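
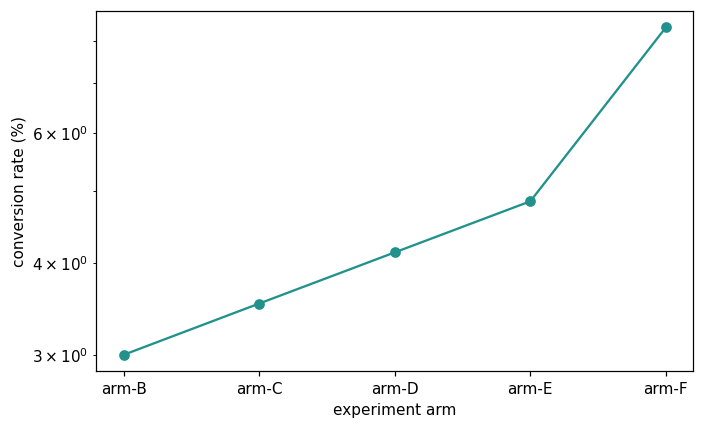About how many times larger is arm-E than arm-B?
≈ 1.67×

arm-E ≈ 5.0, arm-B ≈ 3.0; 5.0/3.0 ≈ 1.67.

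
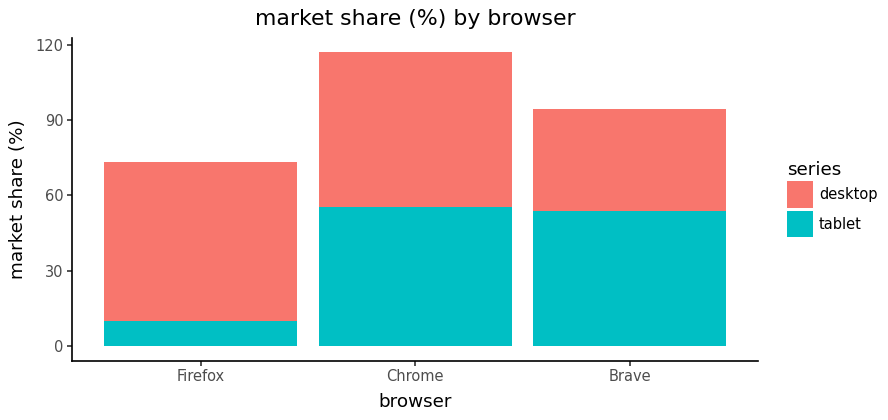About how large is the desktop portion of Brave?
desktop top ≈ 90, bottom ≈ 50; segment ≈ 40.

≈ 40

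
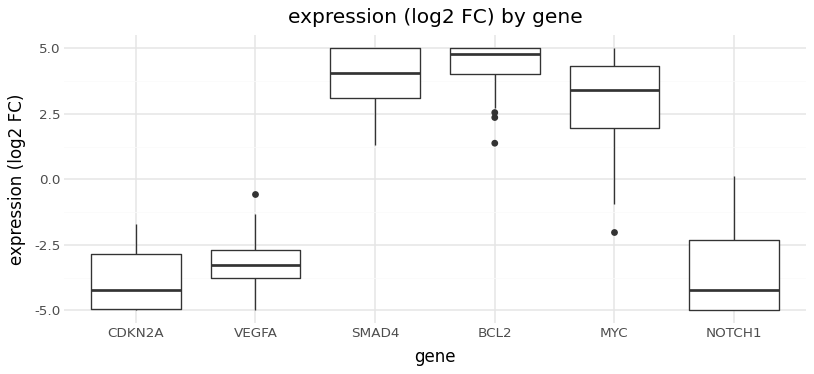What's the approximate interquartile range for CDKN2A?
≈ 2

Q3 ≈ -3, Q1 ≈ -5; IQR ≈ 2.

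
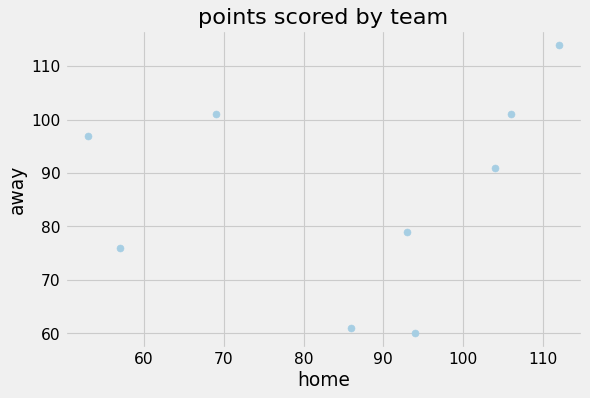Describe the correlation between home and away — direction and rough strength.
no clear correlation

Points are roughly uncorrelated; weak (|r| ≈ 0.2).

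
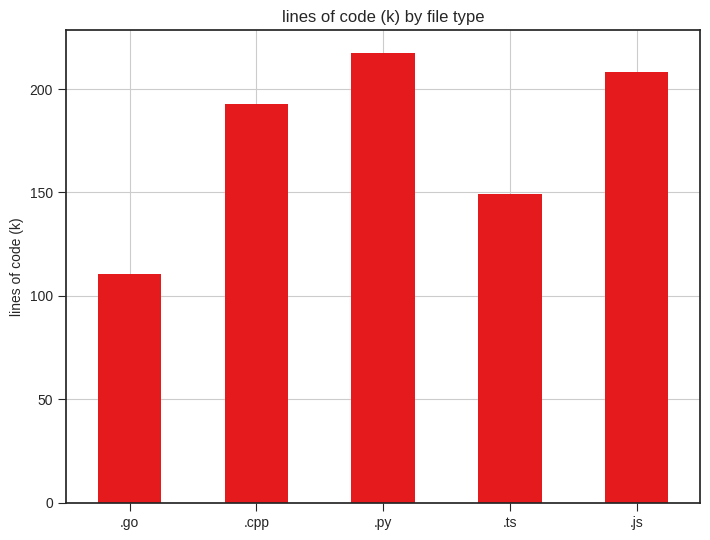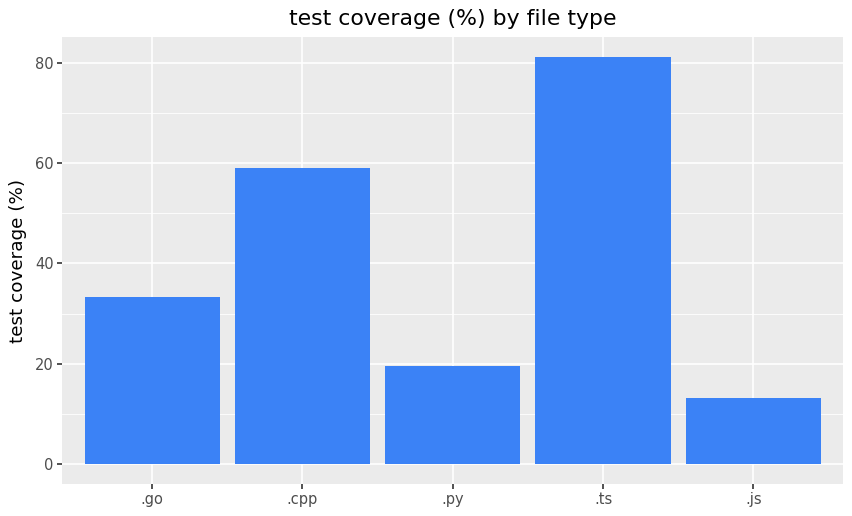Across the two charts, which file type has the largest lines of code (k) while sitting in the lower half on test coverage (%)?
Chart 2 median test coverage (%) ≈ 30; below-median file types: .py, .js. Among those, .py has the highest lines of code (k) (≈ 220).

.py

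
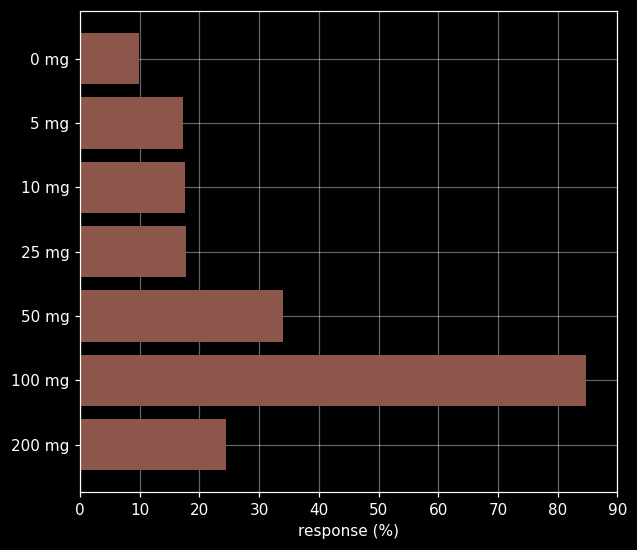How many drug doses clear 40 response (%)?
Above 40: 100 mg.

1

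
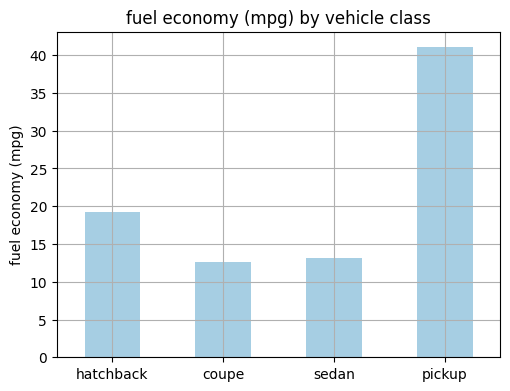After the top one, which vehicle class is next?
Top 3: pickup ≈ 40, hatchback ≈ 20, sedan ≈ 15.

hatchback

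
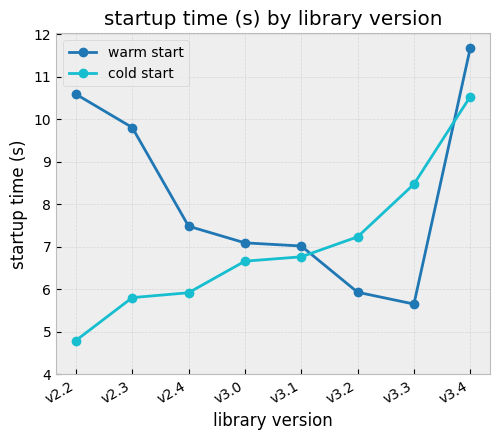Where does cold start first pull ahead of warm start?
v3.1: cold start ≈ 7 vs warm start ≈ 7 (not yet); v3.2: cold start ≈ 7 vs warm start ≈ 6 (first crossover).

v3.2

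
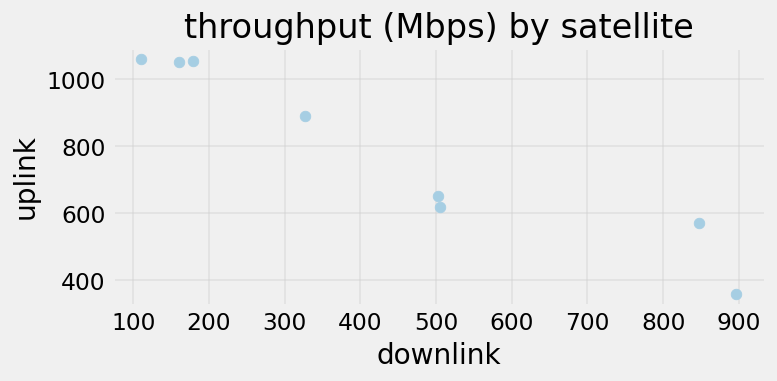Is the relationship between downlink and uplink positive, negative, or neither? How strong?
Points are negatively correlated; strong (|r| ≈ 1.0).

negative, strong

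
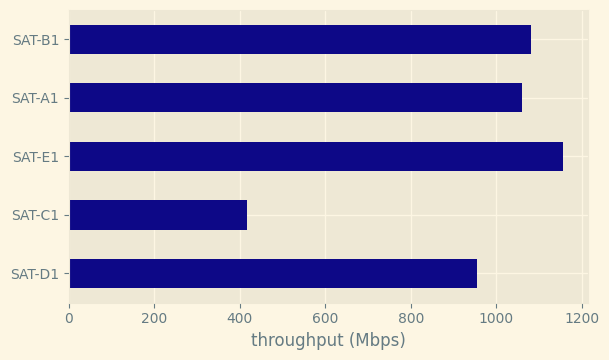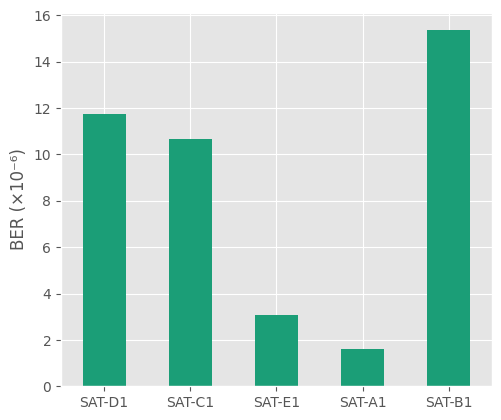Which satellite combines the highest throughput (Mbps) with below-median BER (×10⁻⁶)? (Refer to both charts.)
SAT-E1

Chart 2 median BER (×10⁻⁶) ≈ 10; below-median satellites: SAT-E1, SAT-A1. Among those, SAT-E1 has the highest throughput (Mbps) (≈ 1200).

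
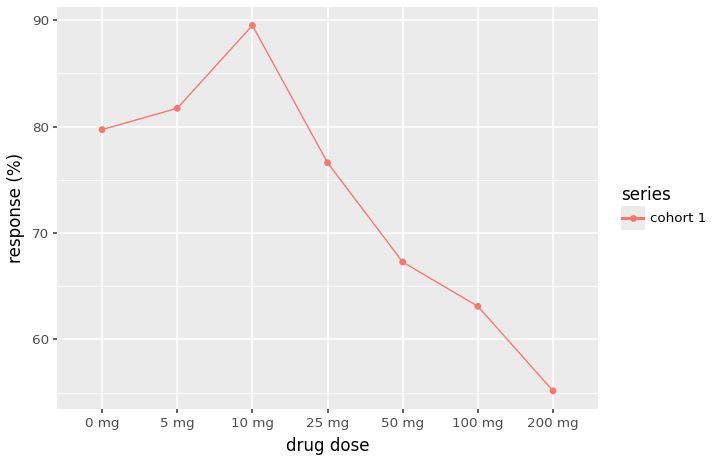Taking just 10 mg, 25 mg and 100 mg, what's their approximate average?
(90 + 75 + 65) / 3 ≈ 77.

≈ 77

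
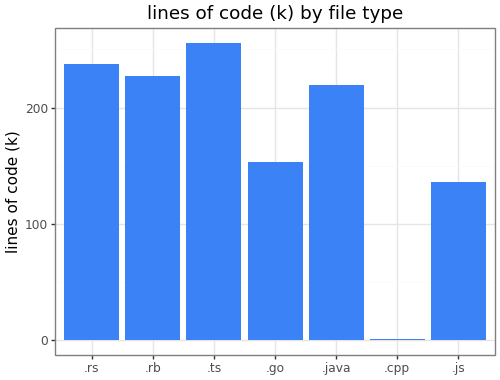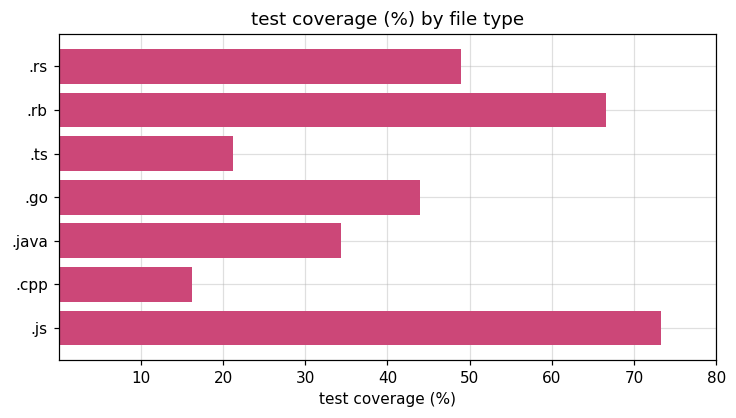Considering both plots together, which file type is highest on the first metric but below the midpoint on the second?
Chart 2 median test coverage (%) ≈ 40; below-median file types: .ts, .java, .cpp. Among those, .ts has the highest lines of code (k) (≈ 250).

.ts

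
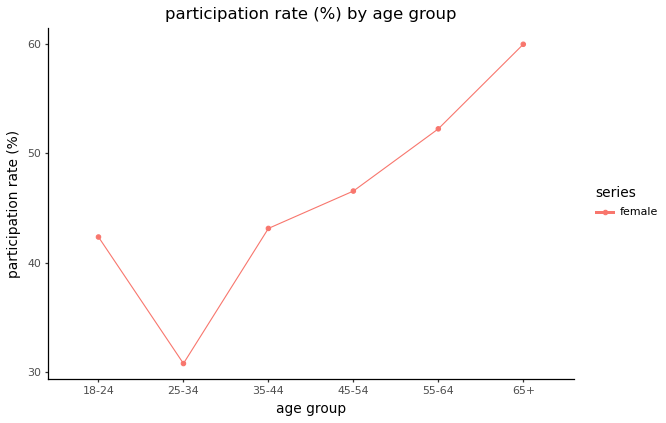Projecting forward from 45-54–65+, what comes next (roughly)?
Last three: 45, 50, 60 → slope ≈ 7.5/step → next ≈ 67.5.

≈ 67.5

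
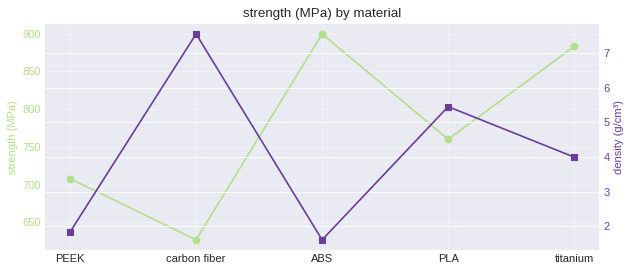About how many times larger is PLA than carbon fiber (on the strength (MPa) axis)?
≈ 1.2×

PLA ≈ 750, carbon fiber ≈ 625; 750/625 ≈ 1.2.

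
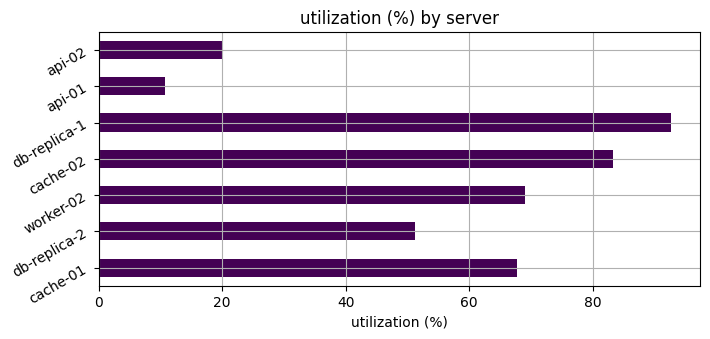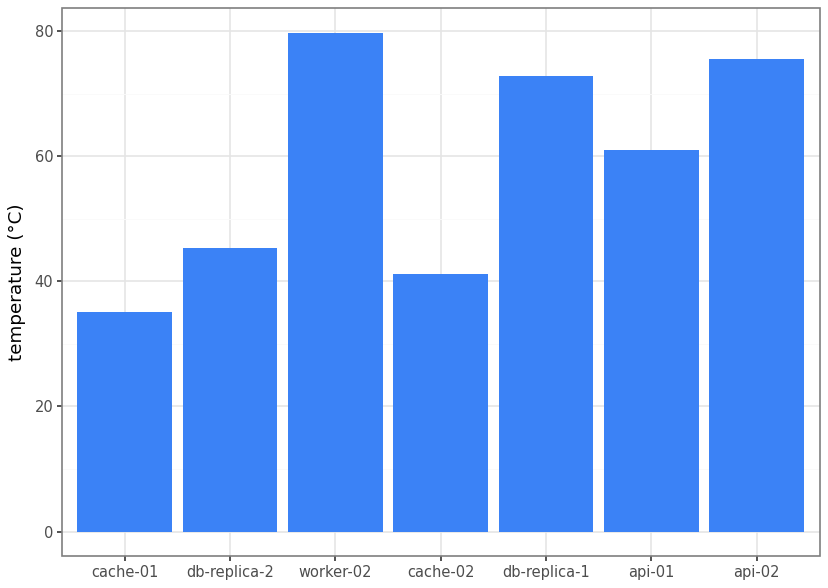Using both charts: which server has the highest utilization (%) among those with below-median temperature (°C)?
cache-02

Chart 2 median temperature (°C) ≈ 60; below-median servers: cache-01, db-replica-2, cache-02. Among those, cache-02 has the highest utilization (%) (≈ 80).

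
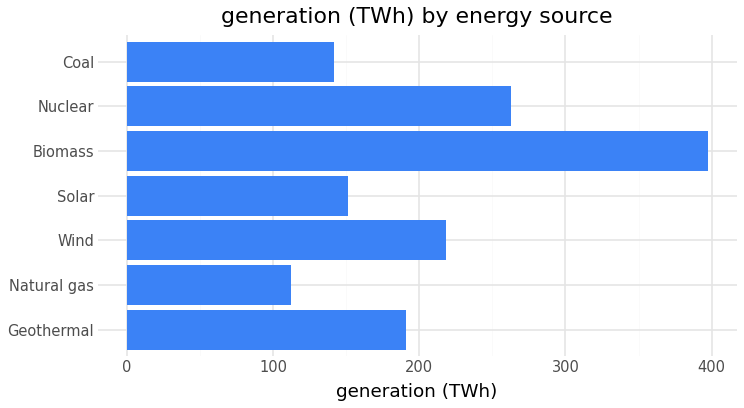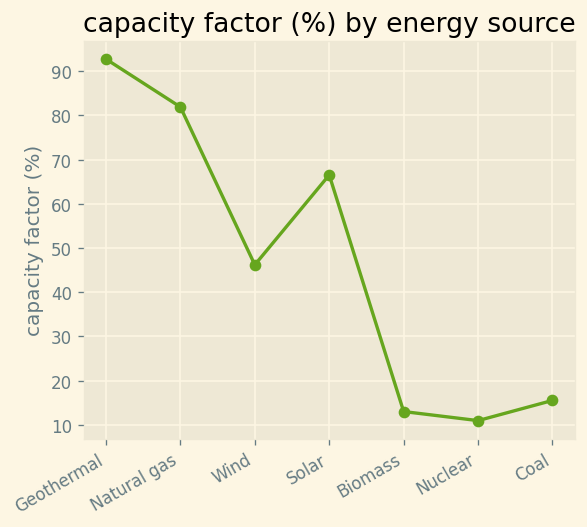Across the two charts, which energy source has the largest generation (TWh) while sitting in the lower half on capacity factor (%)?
Biomass

Chart 2 median capacity factor (%) ≈ 50; below-median energy sources: Biomass, Nuclear, Coal. Among those, Biomass has the highest generation (TWh) (≈ 400).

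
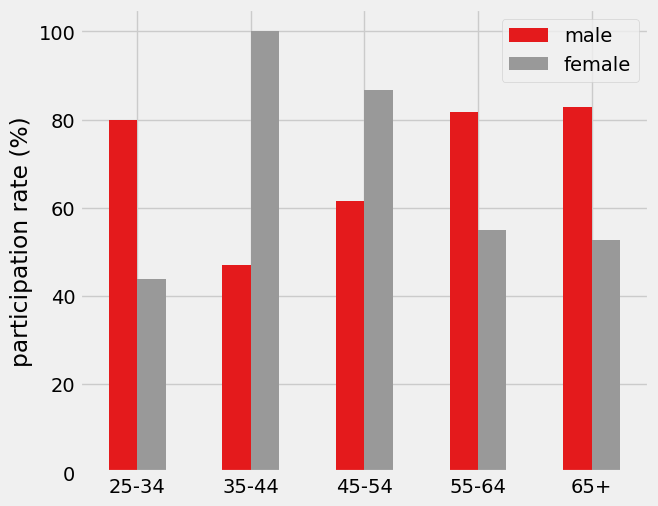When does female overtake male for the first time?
25-34: female ≈ 40 vs male ≈ 80 (not yet); 35-44: female ≈ 100 vs male ≈ 50 (first crossover).

35-44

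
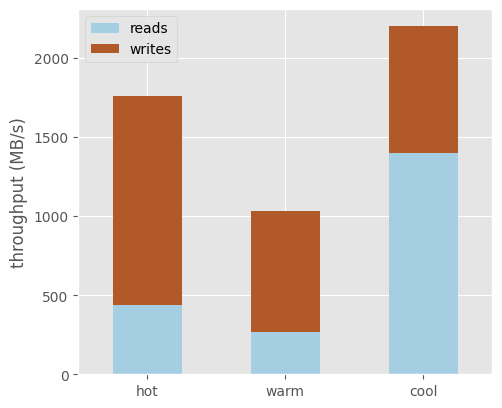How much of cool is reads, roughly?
reads top ≈ 1400, bottom ≈ 0; segment ≈ 1400.

≈ 1400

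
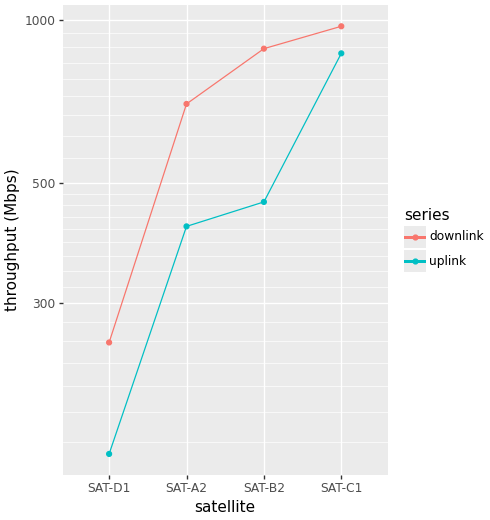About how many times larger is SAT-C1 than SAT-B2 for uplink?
SAT-C1 ≈ 900, SAT-B2 ≈ 500; 900/500 ≈ 1.8.

≈ 1.8×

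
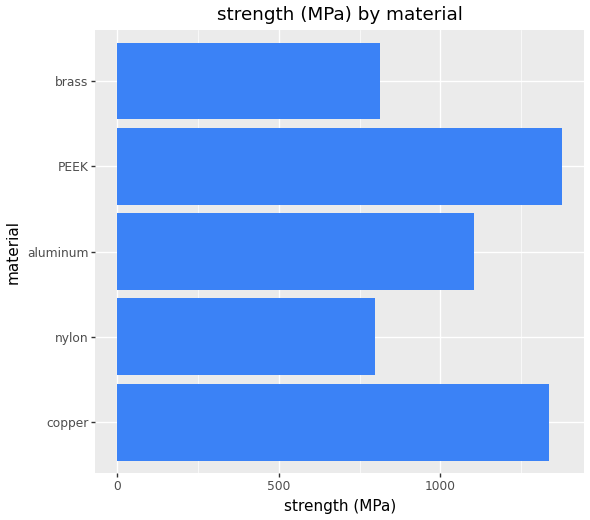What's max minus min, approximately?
≈ 600

Max PEEK ≈ 1400, min nylon ≈ 800; range ≈ 600.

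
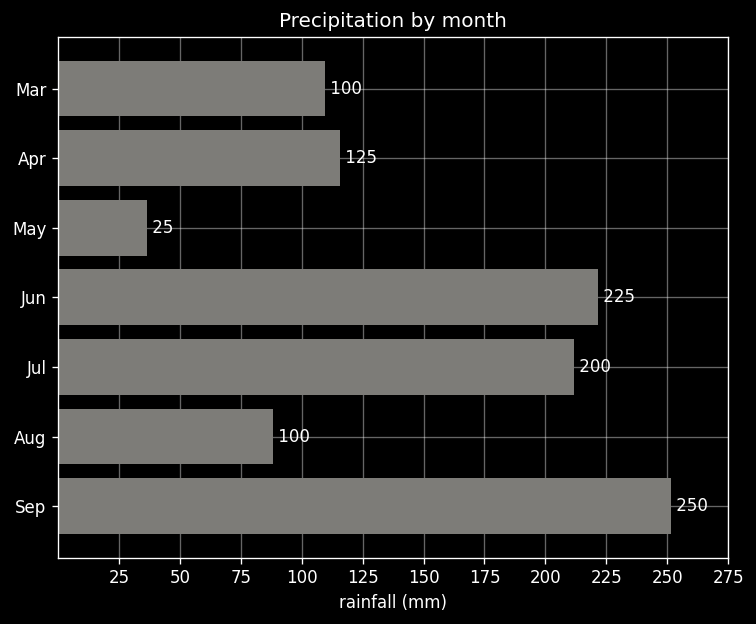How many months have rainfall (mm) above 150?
Above 150: Jun, Jul, Sep.

3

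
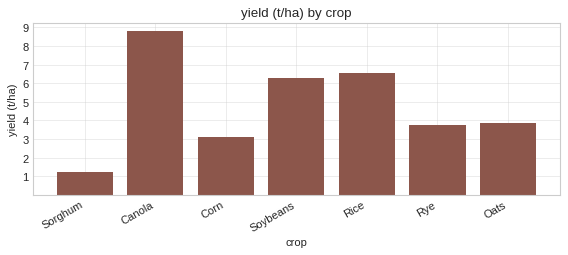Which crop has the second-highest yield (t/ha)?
Top 3: Canola ≈ 9, Rice ≈ 7, Soybeans ≈ 6.

Rice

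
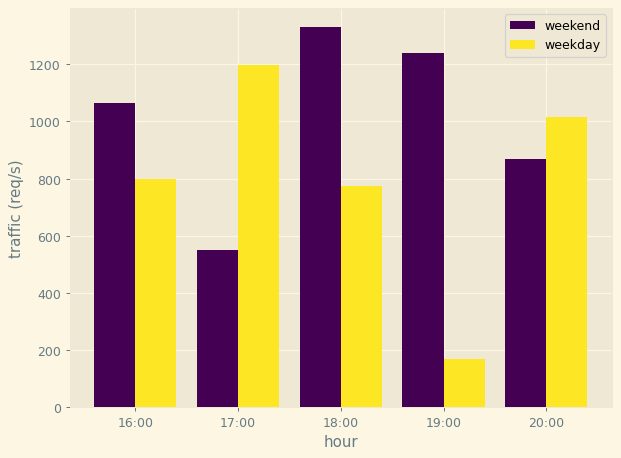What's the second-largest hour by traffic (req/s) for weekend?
Top 3 for weekend: 18:00 ≈ 1400, 19:00 ≈ 1200, 16:00 ≈ 1000.

19:00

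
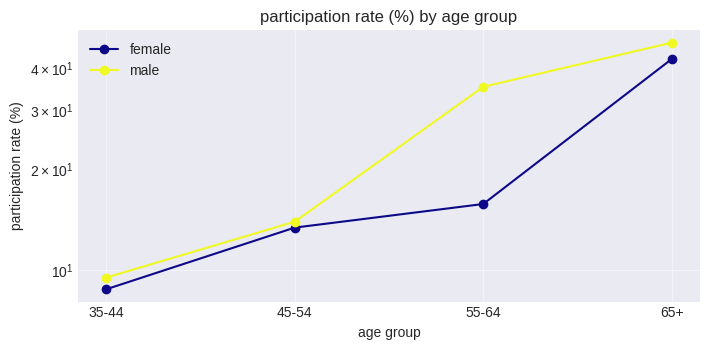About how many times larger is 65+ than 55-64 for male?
≈ 1.43×

65+ ≈ 50, 55-64 ≈ 35; 50/35 ≈ 1.43.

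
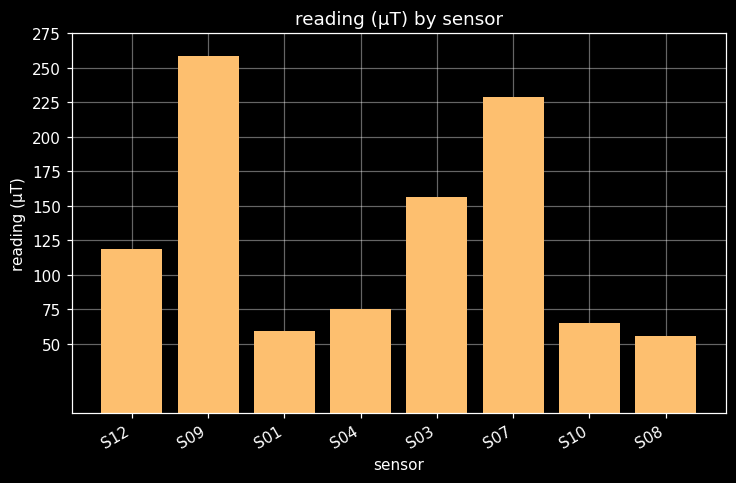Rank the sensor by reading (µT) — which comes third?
Top 4: S09 ≈ 250, S07 ≈ 225, S03 ≈ 150, S12 ≈ 125.

S03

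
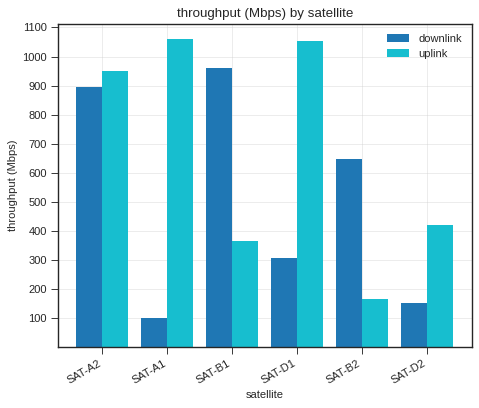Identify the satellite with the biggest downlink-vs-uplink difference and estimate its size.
SAT-A1, ≈ 1000 Mbps

SAT-A1: downlink ≈ 100, uplink ≈ 1100 → gap ≈ 1000. Next-largest (SAT-D1) is only ≈ 800.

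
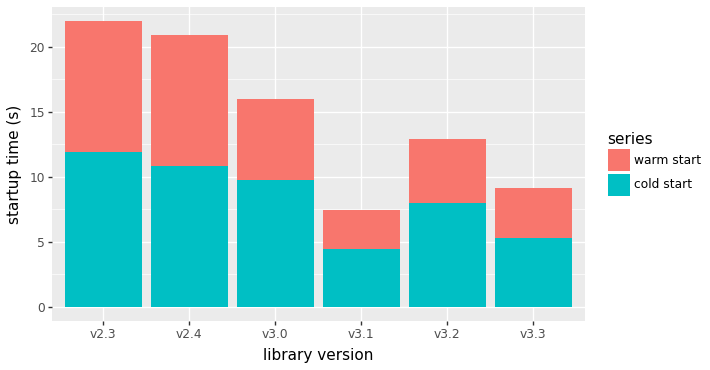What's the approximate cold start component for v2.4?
≈ 10

cold start top ≈ 10, bottom ≈ 0; segment ≈ 10.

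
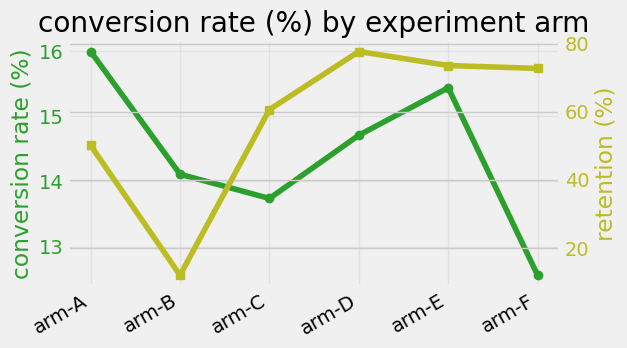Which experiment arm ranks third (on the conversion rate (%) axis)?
arm-D

Top 4 (on the conversion rate (%) axis): arm-A ≈ 16.0, arm-E ≈ 15.5, arm-D ≈ 14.5, arm-B ≈ 14.0.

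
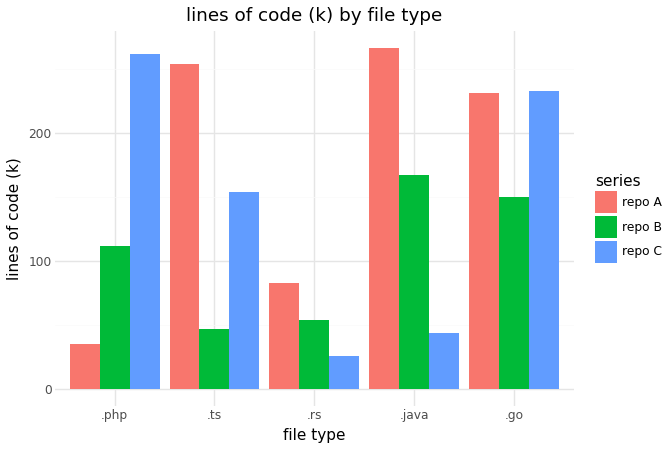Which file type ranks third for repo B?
Top 4 for repo B: .java ≈ 175, .go ≈ 150, .php ≈ 100, .rs ≈ 50.

.php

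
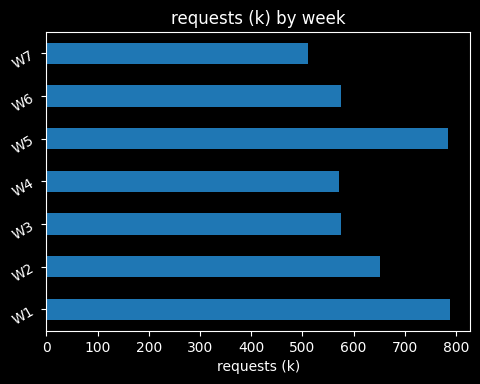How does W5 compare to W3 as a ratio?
≈ 1.33×

W5 ≈ 800, W3 ≈ 600; 800/600 ≈ 1.33.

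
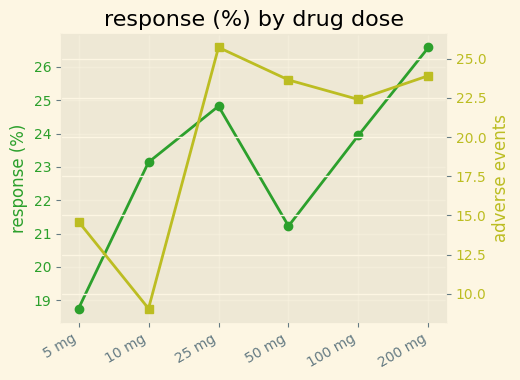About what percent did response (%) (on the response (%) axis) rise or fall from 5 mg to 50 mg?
≈ +10.5%

5 mg ≈ 19, 50 mg ≈ 21; (21 − 19) / 19 ≈ +10.5%.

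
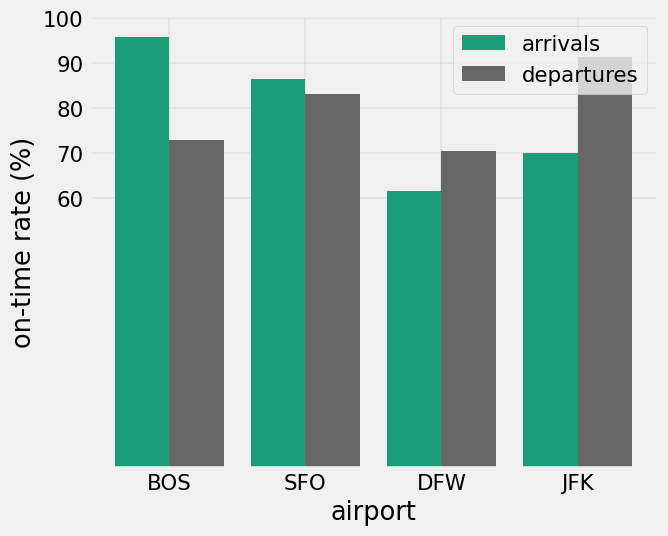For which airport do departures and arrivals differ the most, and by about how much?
BOS: departures ≈ 70, arrivals ≈ 100 → gap ≈ 30. Next-largest (JFK) is only ≈ 20.

BOS, ≈ 30 %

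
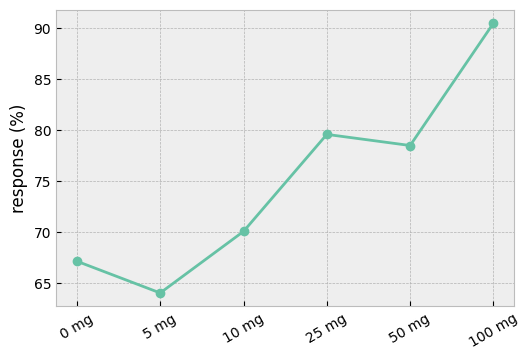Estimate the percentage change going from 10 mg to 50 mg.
10 mg ≈ 70, 50 mg ≈ 80; (80 − 70) / 70 ≈ +14.3%.

≈ +14.3%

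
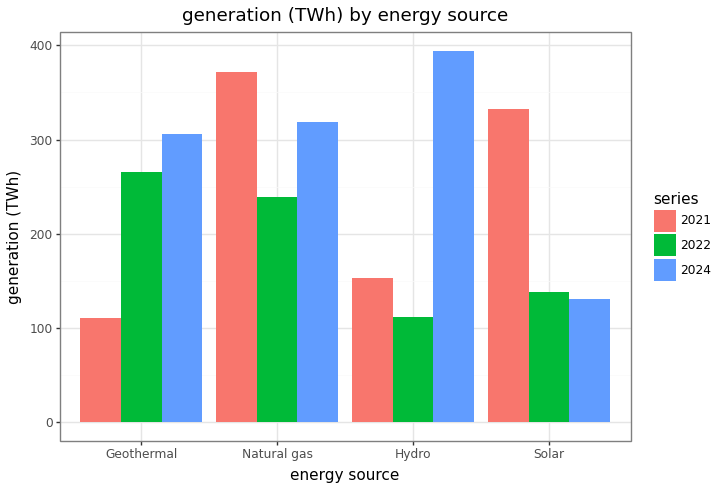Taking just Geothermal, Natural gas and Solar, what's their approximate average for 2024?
(300 + 300 + 150) / 3 ≈ 250.

≈ 250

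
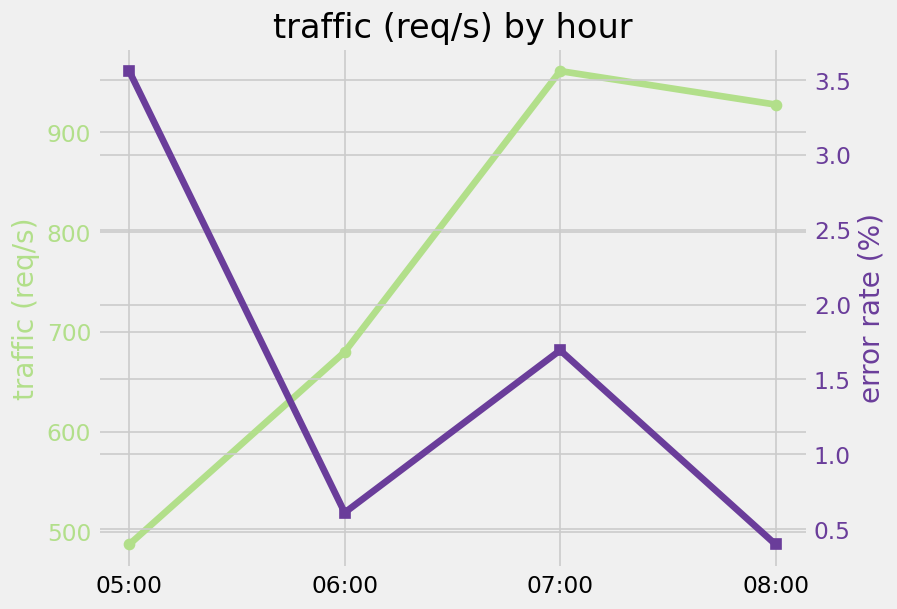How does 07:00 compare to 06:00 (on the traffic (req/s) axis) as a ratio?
≈ 1.36×

07:00 ≈ 950, 06:00 ≈ 700; 950/700 ≈ 1.36.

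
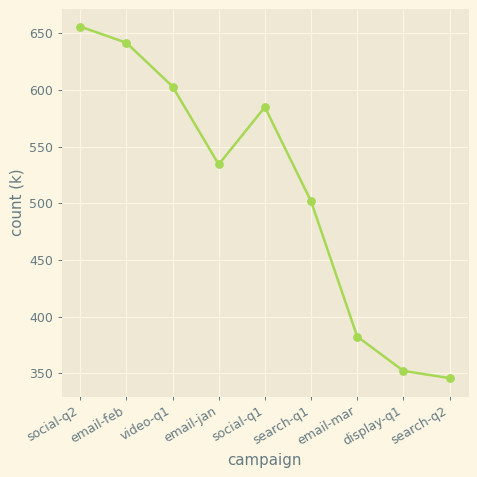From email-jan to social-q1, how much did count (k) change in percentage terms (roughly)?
≈ +9.1%

email-jan ≈ 550, social-q1 ≈ 600; (600 − 550) / 550 ≈ +9.1%.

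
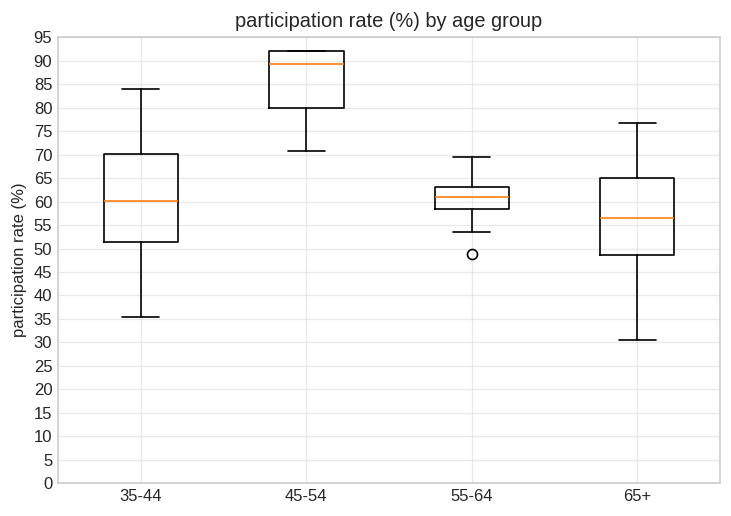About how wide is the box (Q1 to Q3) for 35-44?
Q3 ≈ 70, Q1 ≈ 50; IQR ≈ 20.

≈ 20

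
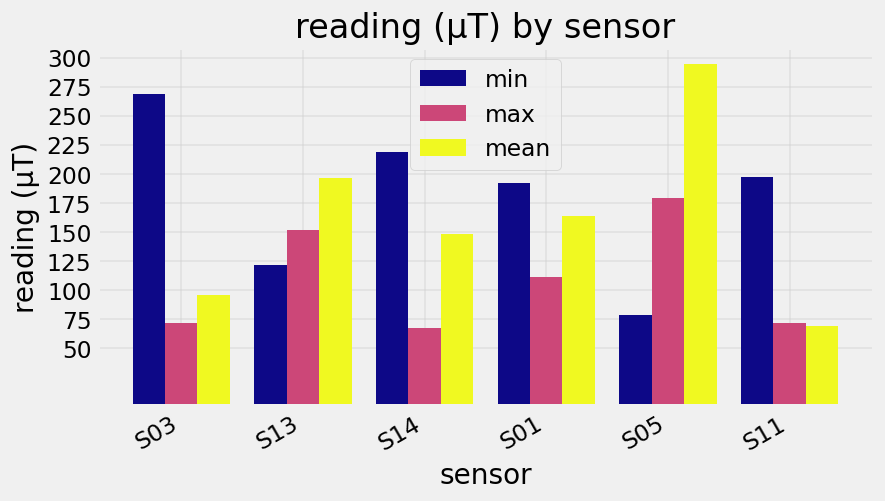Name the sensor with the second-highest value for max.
Top 3 for max: S05 ≈ 175, S13 ≈ 150, S01 ≈ 100.

S13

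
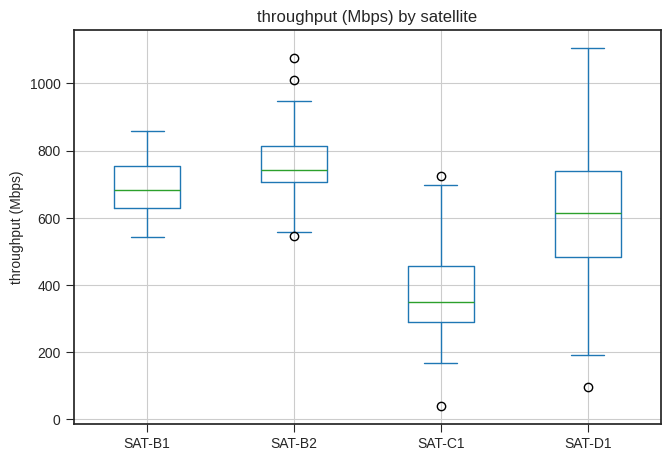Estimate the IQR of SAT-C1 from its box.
≈ 150

Q3 ≈ 450, Q1 ≈ 300; IQR ≈ 150.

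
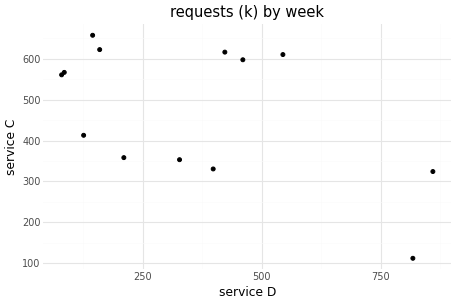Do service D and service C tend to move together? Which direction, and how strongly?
Points are negatively correlated; moderate (|r| ≈ 0.5).

negative, moderate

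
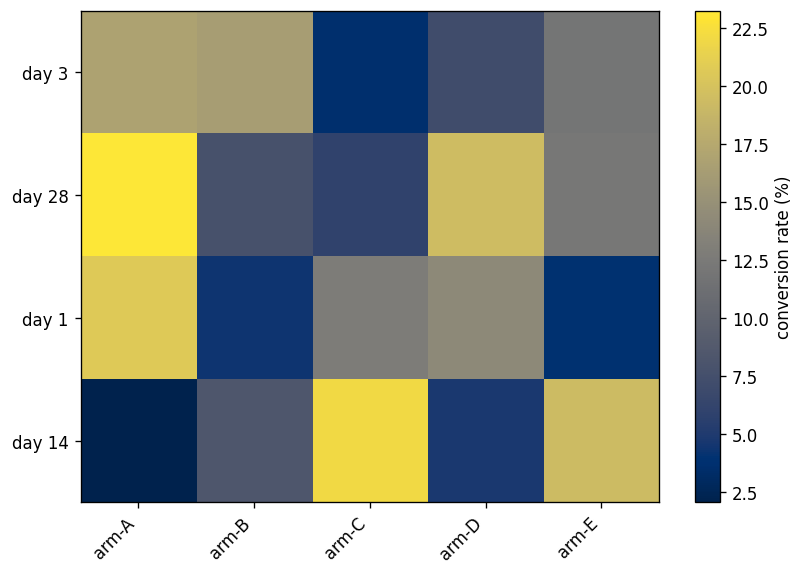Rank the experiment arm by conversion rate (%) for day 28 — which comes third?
arm-E

Top 4 for day 28: arm-A ≈ 24, arm-D ≈ 20, arm-E ≈ 12, arm-B ≈ 8.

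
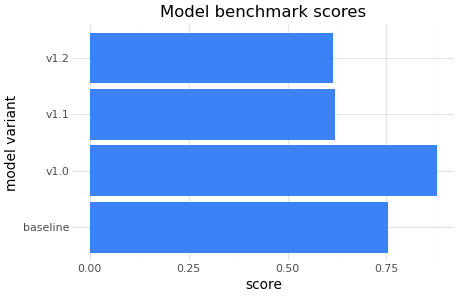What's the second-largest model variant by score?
Top 3: v1.0 ≈ 0.9, baseline ≈ 0.8, v1.1 ≈ 0.6.

baseline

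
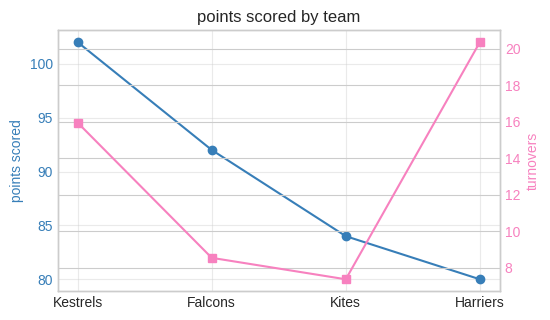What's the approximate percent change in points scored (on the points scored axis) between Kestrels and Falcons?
≈ -9.8%

Kestrels ≈ 102, Falcons ≈ 92; (92 − 102) / 102 ≈ -9.8%.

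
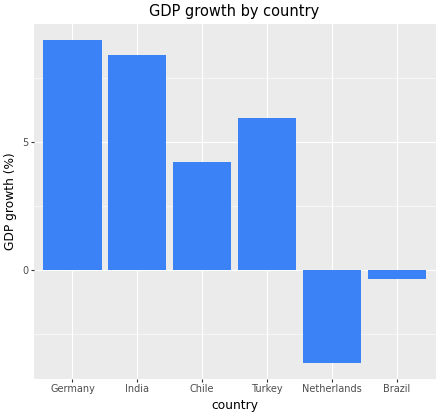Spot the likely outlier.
Netherlands

Netherlands ≈ -4; the rest sit between ≈ 0 and ≈ 8.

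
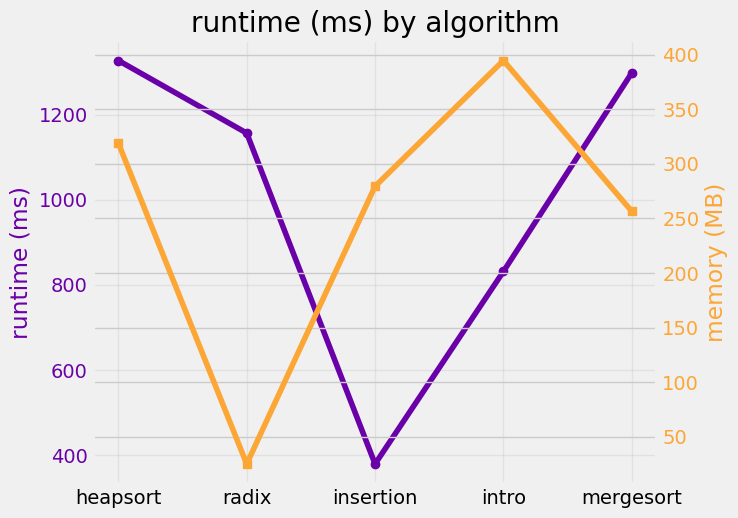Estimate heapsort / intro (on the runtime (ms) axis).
≈ 1.62×

heapsort ≈ 1300, intro ≈ 800; 1300/800 ≈ 1.62.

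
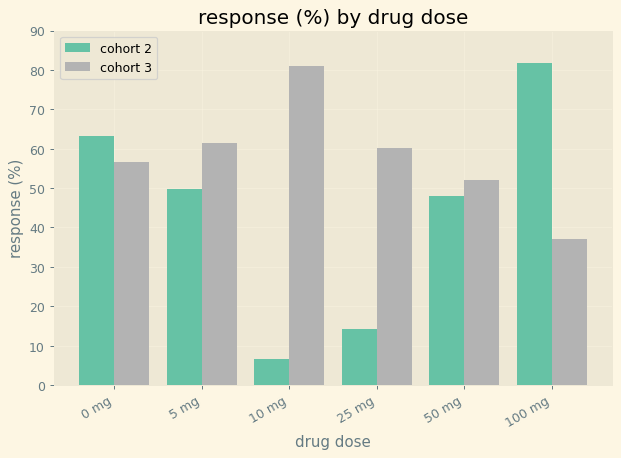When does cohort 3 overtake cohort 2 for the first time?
0 mg: cohort 3 ≈ 60 vs cohort 2 ≈ 60 (not yet); 5 mg: cohort 3 ≈ 60 vs cohort 2 ≈ 50 (first crossover).

5 mg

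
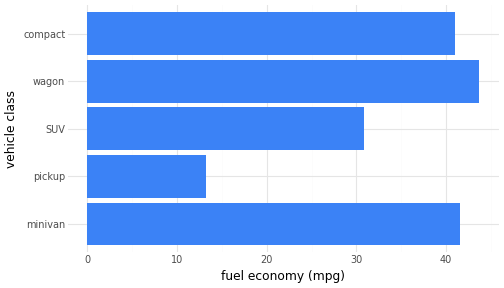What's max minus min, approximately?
≈ 30

Max wagon ≈ 45, min pickup ≈ 15; range ≈ 30.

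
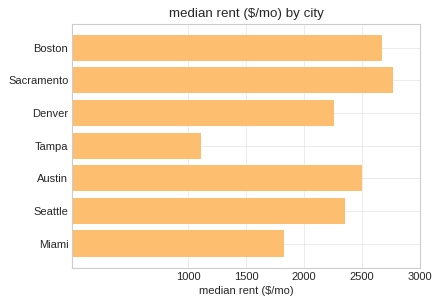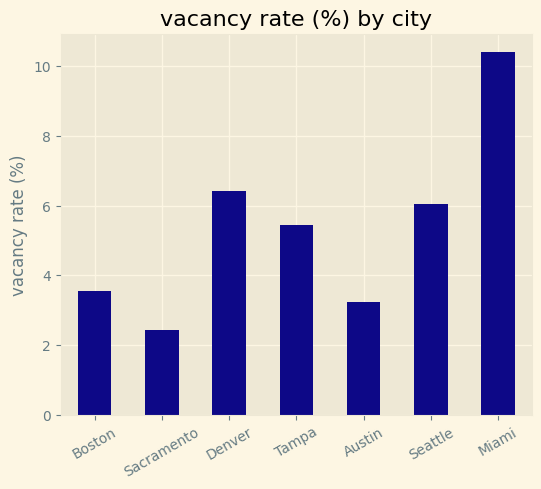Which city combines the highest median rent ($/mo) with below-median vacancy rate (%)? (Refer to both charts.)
Sacramento

Chart 2 median vacancy rate (%) ≈ 5; below-median cities: Boston, Sacramento, Austin. Among those, Sacramento has the highest median rent ($/mo) (≈ 3000).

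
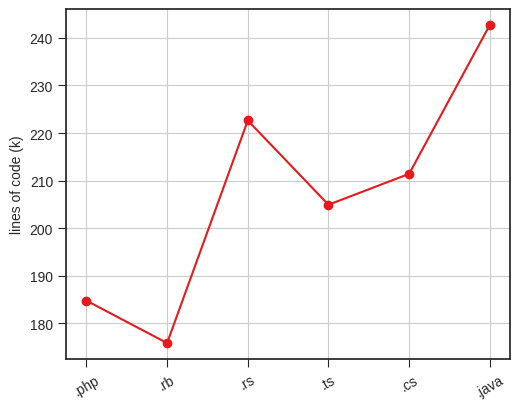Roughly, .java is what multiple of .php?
.java ≈ 240, .php ≈ 180; 240/180 ≈ 1.33.

≈ 1.33×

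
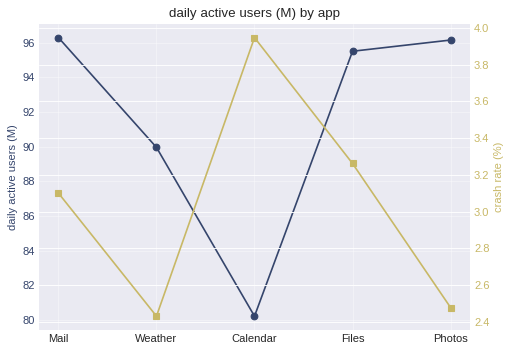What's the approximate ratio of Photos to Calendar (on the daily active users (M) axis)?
Photos ≈ 96, Calendar ≈ 80; 96/80 ≈ 1.2.

≈ 1.2×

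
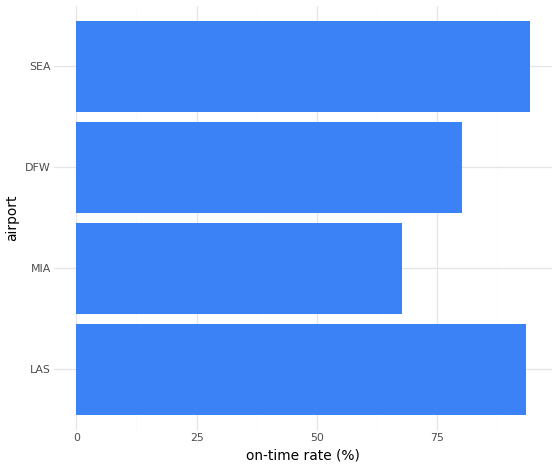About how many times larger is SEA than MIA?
SEA ≈ 90, MIA ≈ 70; 90/70 ≈ 1.29.

≈ 1.29×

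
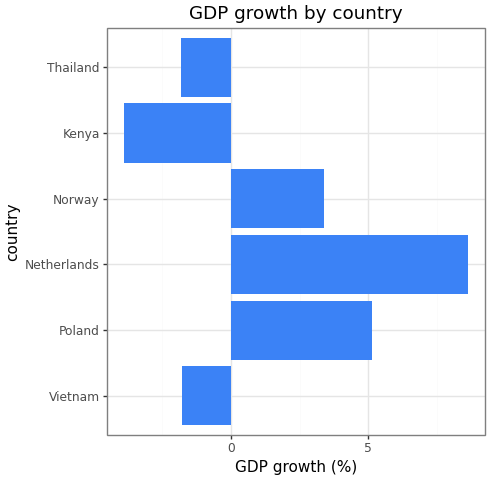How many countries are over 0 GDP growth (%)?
3

Above 0: Poland, Netherlands, Norway.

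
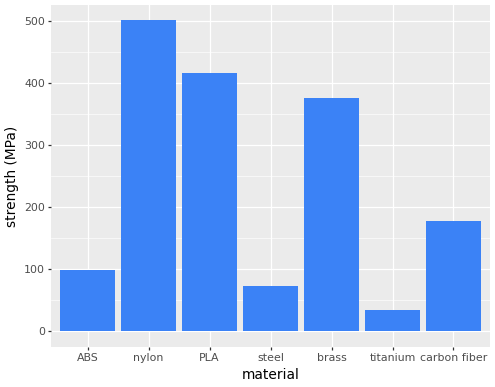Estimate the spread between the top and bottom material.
≈ 450

Max nylon ≈ 500, min titanium ≈ 50; range ≈ 450.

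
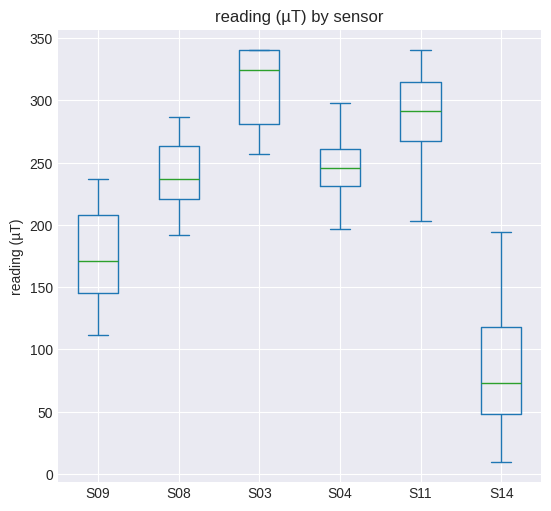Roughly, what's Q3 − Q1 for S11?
Q3 ≈ 325, Q1 ≈ 275; IQR ≈ 50.

≈ 50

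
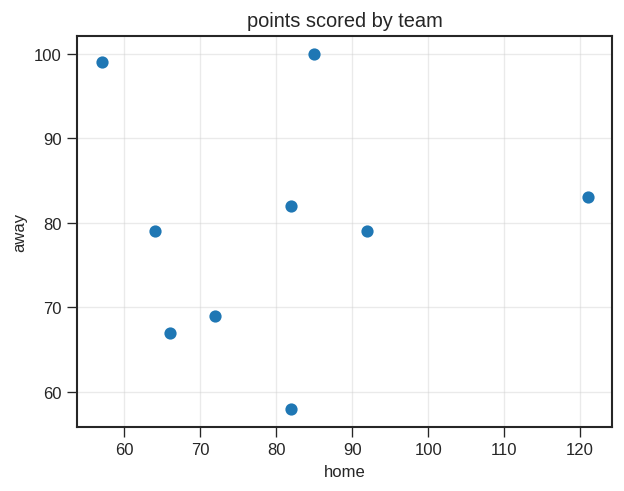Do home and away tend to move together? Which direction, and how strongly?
Points are roughly uncorrelated; weak (|r| ≈ 0.0).

no clear correlation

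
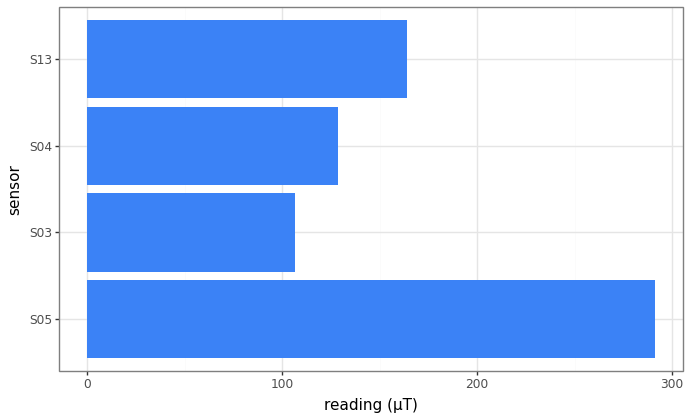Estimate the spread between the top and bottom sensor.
≈ 200

Max S05 ≈ 300, min S03 ≈ 100; range ≈ 200.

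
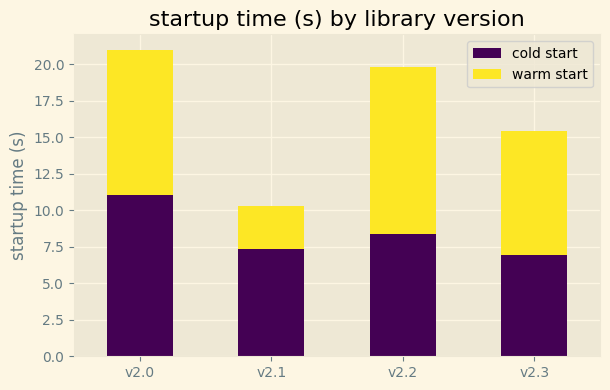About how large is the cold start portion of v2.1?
≈ 8

cold start top ≈ 8, bottom ≈ 0; segment ≈ 8.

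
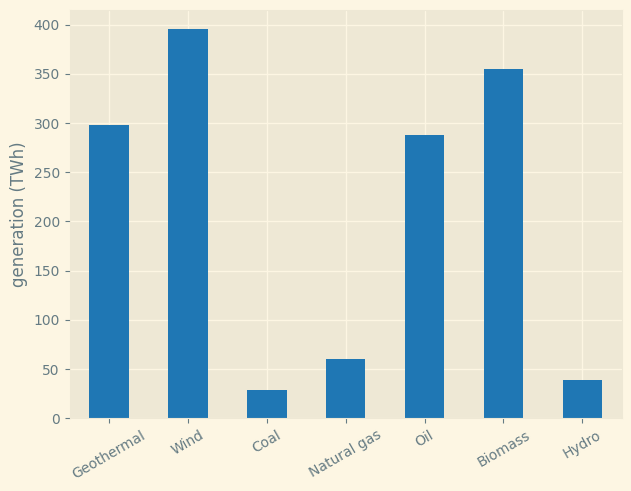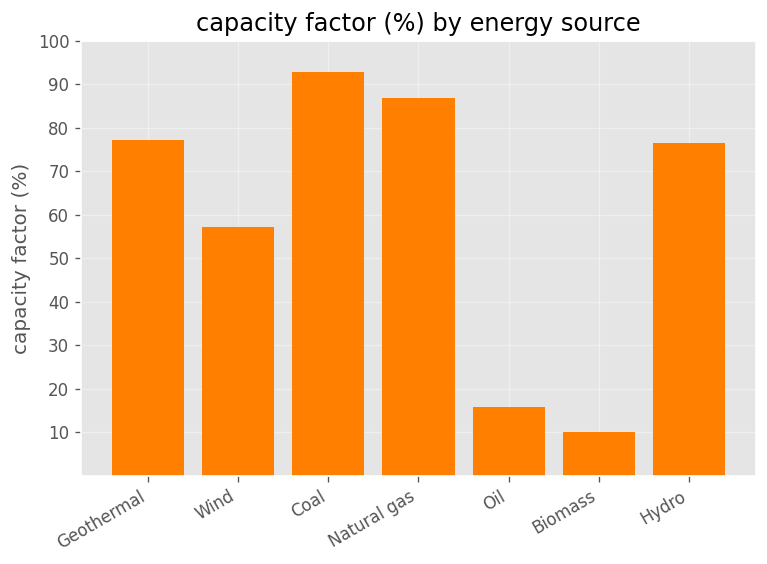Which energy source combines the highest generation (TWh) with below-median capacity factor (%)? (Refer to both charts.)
Chart 2 median capacity factor (%) ≈ 80; below-median energy sources: Wind, Oil, Biomass. Among those, Wind has the highest generation (TWh) (≈ 400).

Wind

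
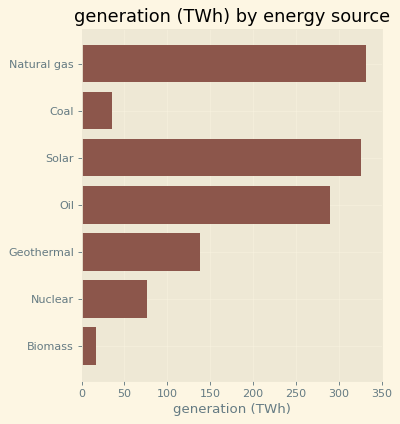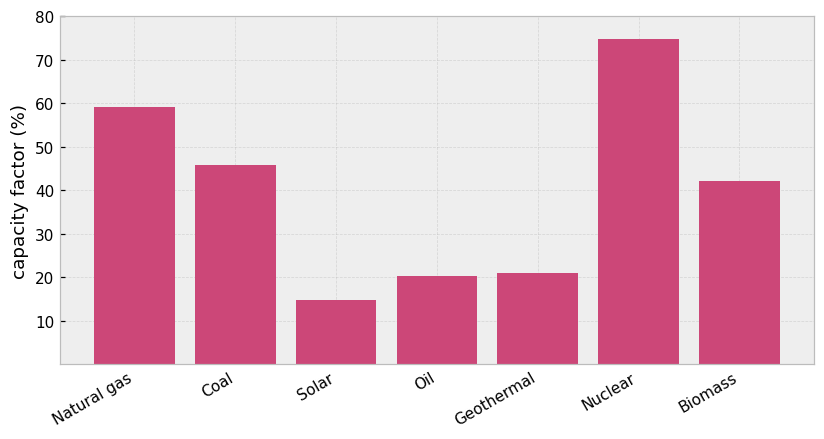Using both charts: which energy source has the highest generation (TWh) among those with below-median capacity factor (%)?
Solar

Chart 2 median capacity factor (%) ≈ 40; below-median energy sources: Solar, Oil, Geothermal. Among those, Solar has the highest generation (TWh) (≈ 350).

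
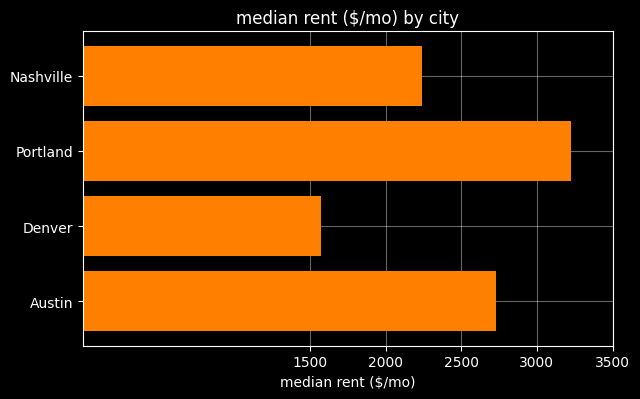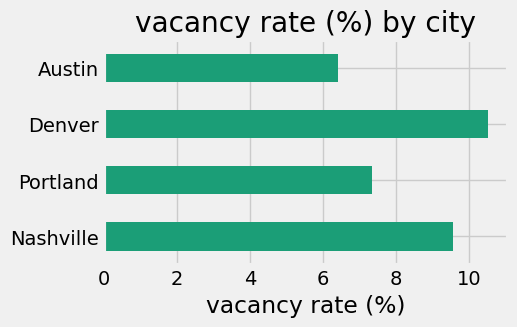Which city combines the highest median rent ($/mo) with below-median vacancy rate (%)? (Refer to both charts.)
Chart 2 median vacancy rate (%) ≈ 8; below-median cities: Portland, Austin. Among those, Portland has the highest median rent ($/mo) (≈ 3000).

Portland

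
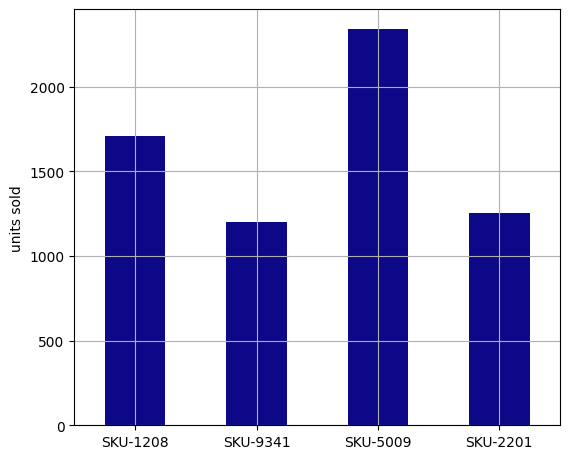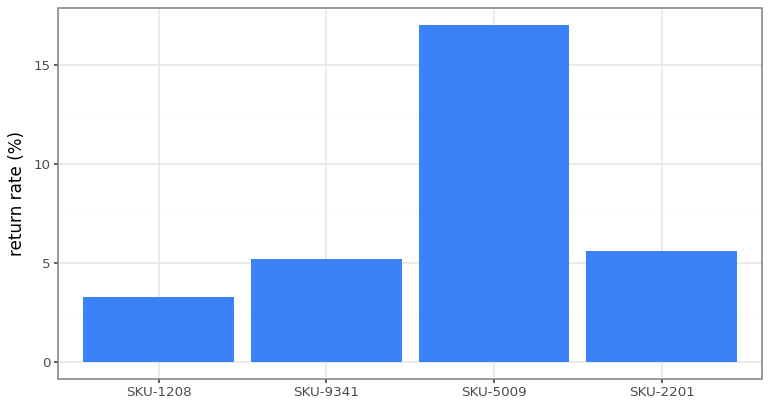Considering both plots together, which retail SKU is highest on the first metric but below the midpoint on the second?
SKU-1208

Chart 2 median return rate (%) ≈ 6; below-median retail SKUs: SKU-1208, SKU-9341. Among those, SKU-1208 has the highest units sold (≈ 1500).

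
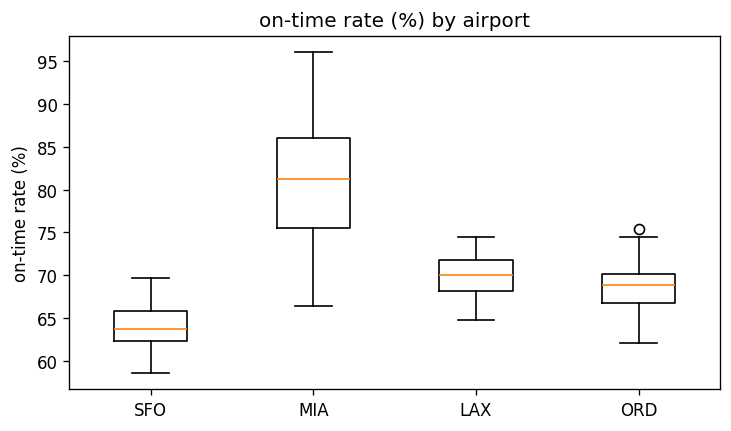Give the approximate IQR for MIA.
Q3 ≈ 86, Q1 ≈ 76; IQR ≈ 10.

≈ 10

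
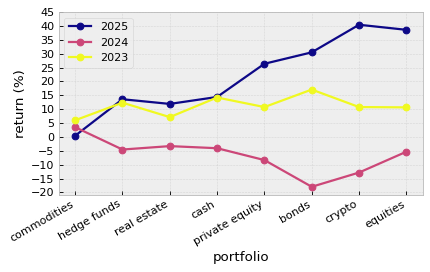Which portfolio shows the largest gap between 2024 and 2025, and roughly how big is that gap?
crypto, ≈ 55 %

crypto: 2024 ≈ -15, 2025 ≈ 40 → gap ≈ 55. Next-largest (bonds) is only ≈ 50.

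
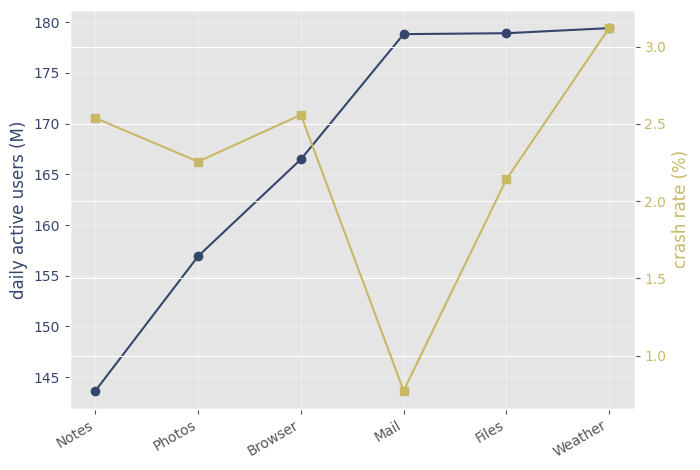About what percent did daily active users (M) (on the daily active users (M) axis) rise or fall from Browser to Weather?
≈ +9.1%

Browser ≈ 165, Weather ≈ 180; (180 − 165) / 165 ≈ +9.1%.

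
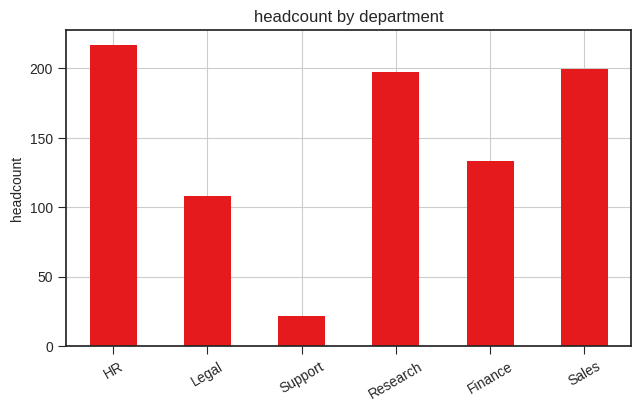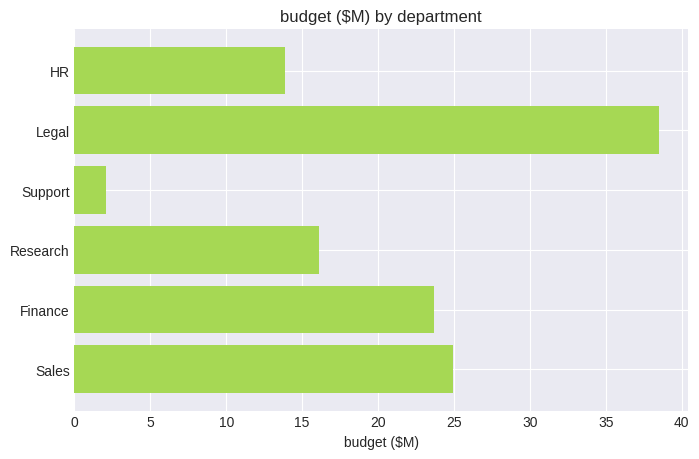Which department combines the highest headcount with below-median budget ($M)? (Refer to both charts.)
HR

Chart 2 median budget ($M) ≈ 20; below-median departments: HR, Support, Research. Among those, HR has the highest headcount (≈ 220).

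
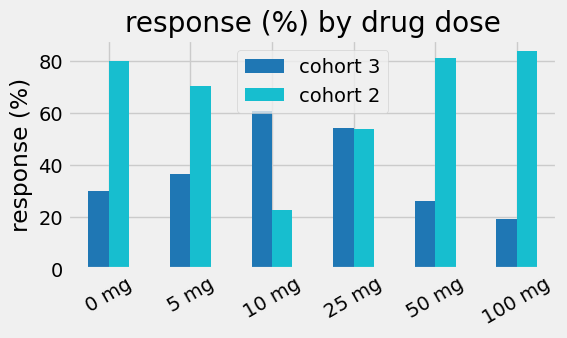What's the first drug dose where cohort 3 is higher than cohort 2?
10 mg

5 mg: cohort 3 ≈ 40 vs cohort 2 ≈ 70 (not yet); 10 mg: cohort 3 ≈ 60 vs cohort 2 ≈ 20 (first crossover).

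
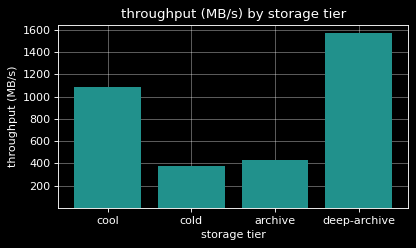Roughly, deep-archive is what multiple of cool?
deep-archive ≈ 1600, cool ≈ 1000; 1600/1000 ≈ 1.6.

≈ 1.6×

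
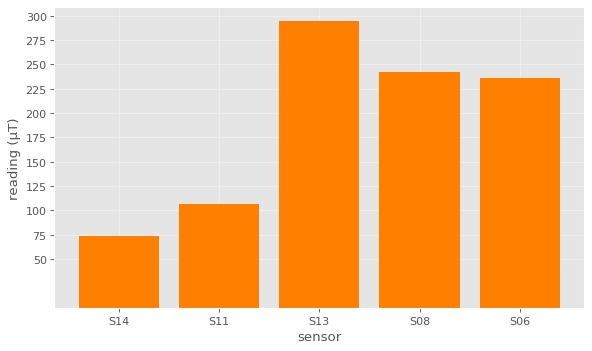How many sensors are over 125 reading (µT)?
3

Above 125: S13, S08, S06.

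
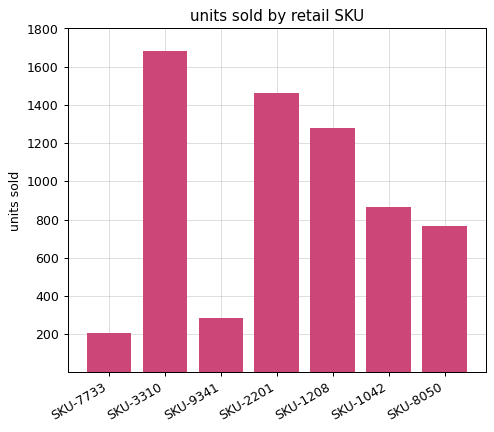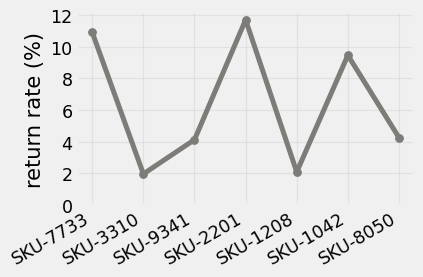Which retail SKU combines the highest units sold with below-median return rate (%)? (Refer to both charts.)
SKU-3310

Chart 2 median return rate (%) ≈ 4; below-median retail SKUs: SKU-3310, SKU-9341, SKU-1208. Among those, SKU-3310 has the highest units sold (≈ 1600).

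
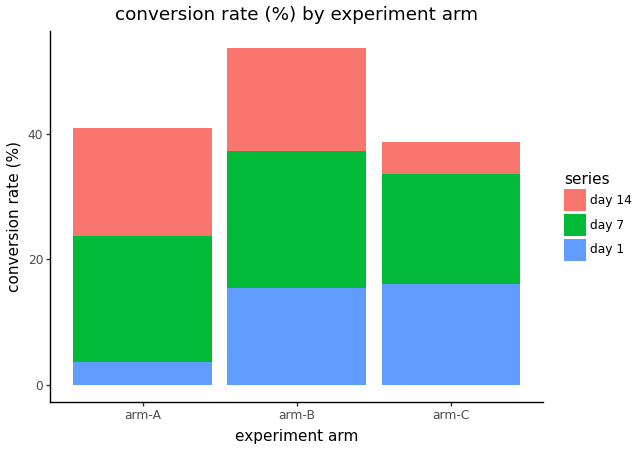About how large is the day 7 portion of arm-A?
day 7 top ≈ 25, bottom ≈ 5; segment ≈ 20.

≈ 20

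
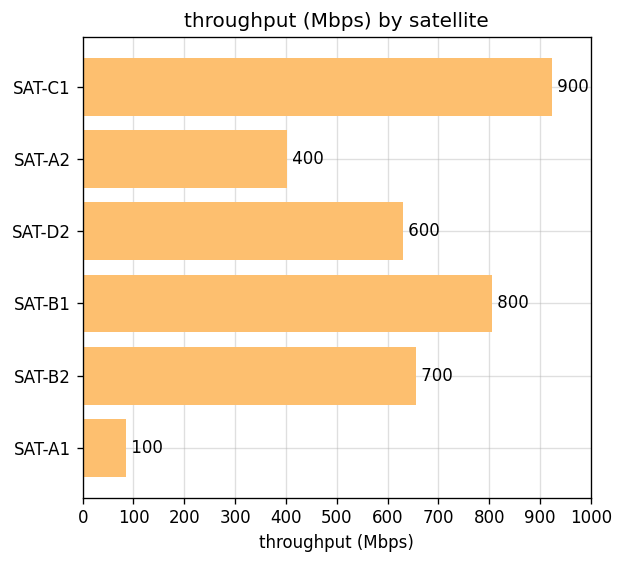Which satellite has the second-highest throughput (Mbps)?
Top 3: SAT-C1 ≈ 900, SAT-B1 ≈ 800, SAT-B2 ≈ 700.

SAT-B1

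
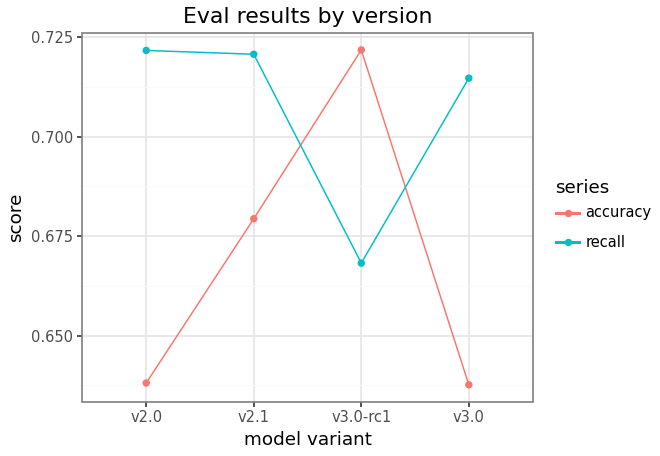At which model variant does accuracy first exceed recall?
v2.1: accuracy ≈ 0.68 vs recall ≈ 0.72 (not yet); v3.0-rc1: accuracy ≈ 0.72 vs recall ≈ 0.67 (first crossover).

v3.0-rc1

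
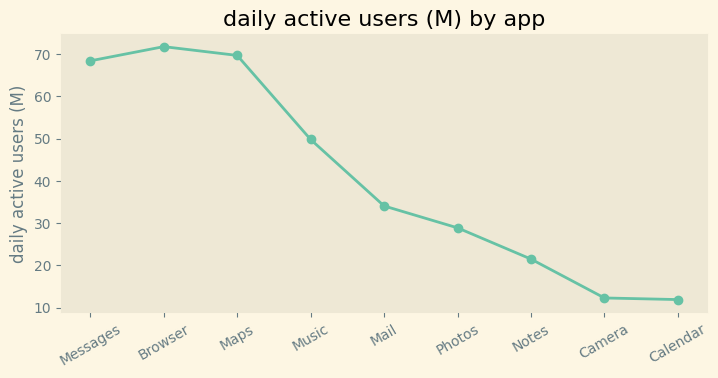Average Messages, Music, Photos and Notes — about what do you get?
≈ 42

(70 + 50 + 30 + 20) / 4 ≈ 42.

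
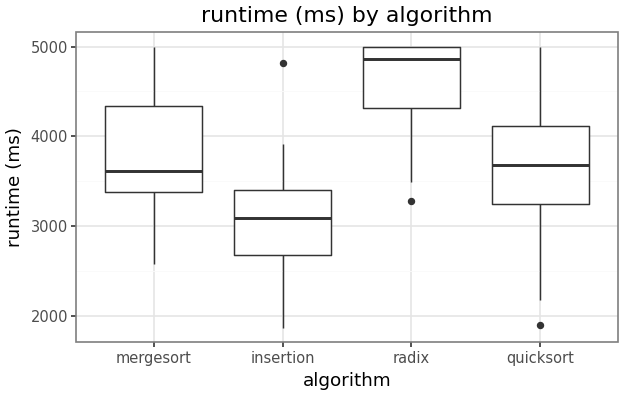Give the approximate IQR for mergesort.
≈ 1000

Q3 ≈ 4400, Q1 ≈ 3400; IQR ≈ 1000.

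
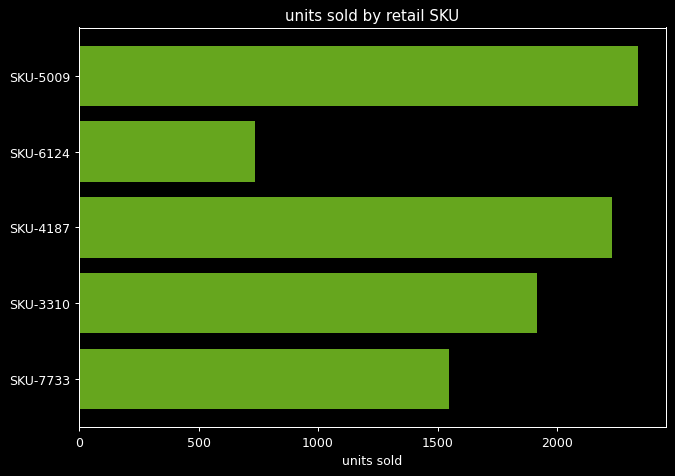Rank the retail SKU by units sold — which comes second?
SKU-4187

Top 3: SKU-5009 ≈ 2400, SKU-4187 ≈ 2200, SKU-3310 ≈ 2000.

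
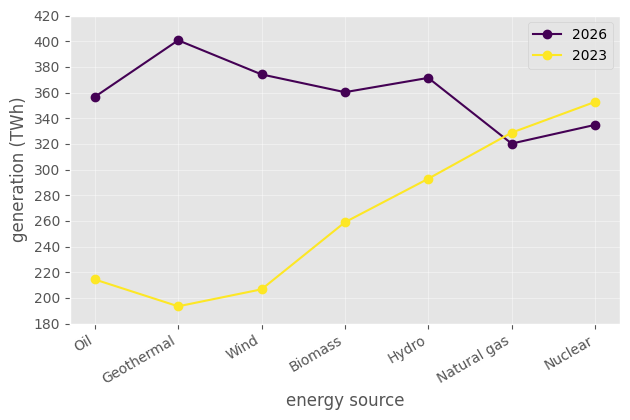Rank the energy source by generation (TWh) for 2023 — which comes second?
Top 3 for 2023: Nuclear ≈ 360, Natural gas ≈ 320, Hydro ≈ 300.

Natural gas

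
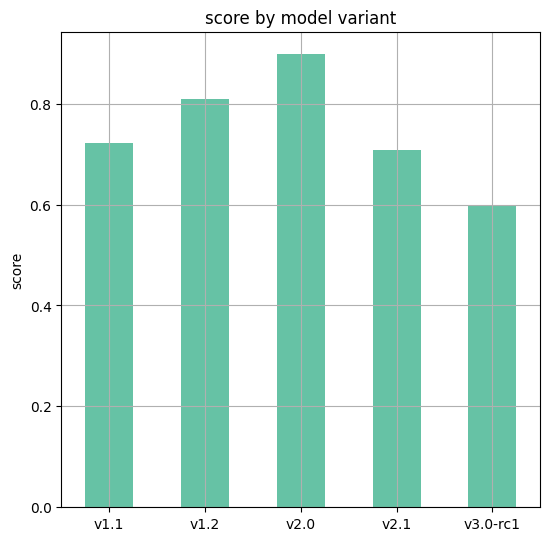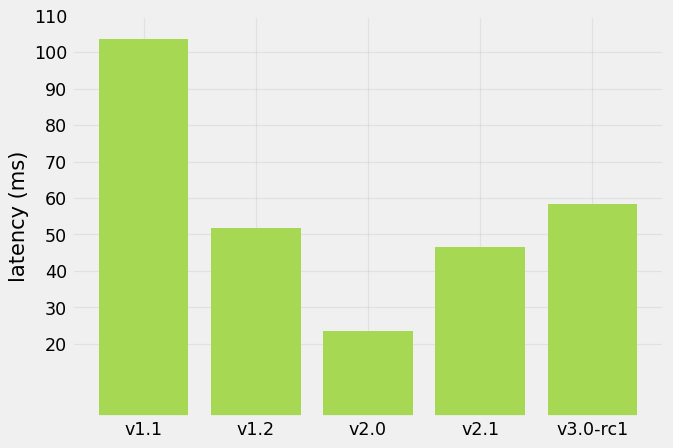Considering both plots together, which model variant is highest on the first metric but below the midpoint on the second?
Chart 2 median latency (ms) ≈ 50; below-median model variants: v2.0, v2.1. Among those, v2.0 has the highest score (≈ 0.9).

v2.0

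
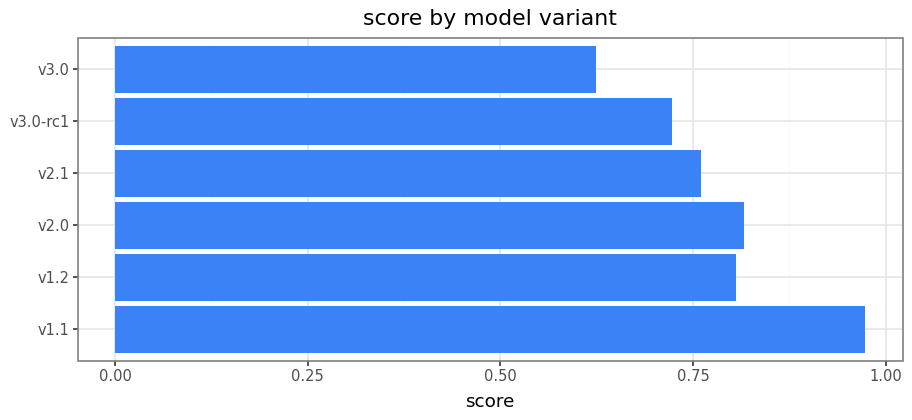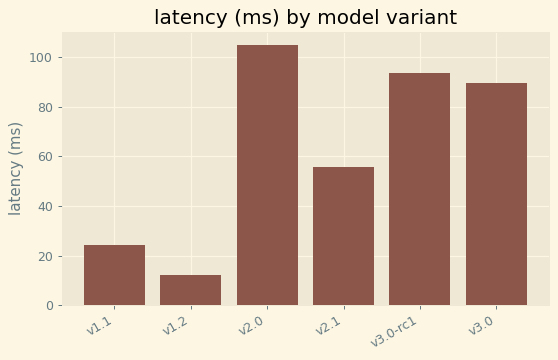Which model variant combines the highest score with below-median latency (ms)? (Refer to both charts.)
v1.1

Chart 2 median latency (ms) ≈ 70; below-median model variants: v1.1, v1.2, v2.1. Among those, v1.1 has the highest score (≈ 1).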